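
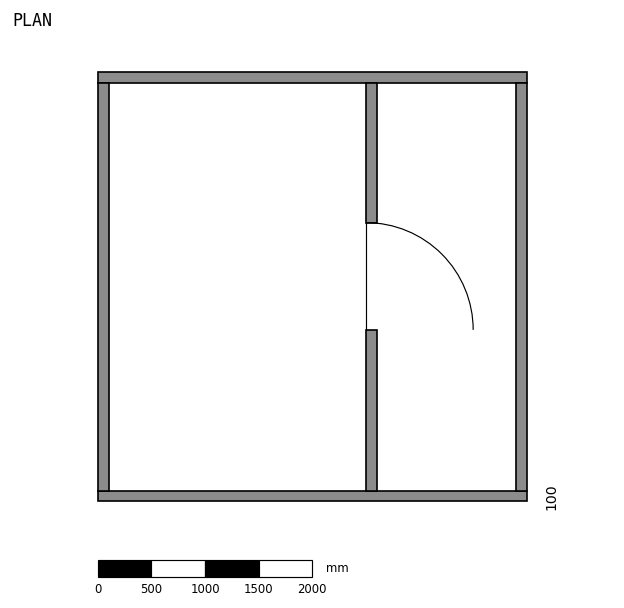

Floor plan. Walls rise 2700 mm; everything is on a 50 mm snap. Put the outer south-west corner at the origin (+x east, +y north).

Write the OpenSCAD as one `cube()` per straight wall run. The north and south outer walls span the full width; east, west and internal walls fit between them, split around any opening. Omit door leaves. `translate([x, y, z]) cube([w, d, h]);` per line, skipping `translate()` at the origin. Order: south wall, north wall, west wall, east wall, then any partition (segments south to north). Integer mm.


cube([4000, 100, 2700]);
translate([0, 3900, 0]) cube([4000, 100, 2700]);
translate([0, 100, 0]) cube([100, 3800, 2700]);
translate([3900, 100, 0]) cube([100, 3800, 2700]);
translate([2500, 100, 0]) cube([100, 1500, 2700]);
translate([2500, 2600, 0]) cube([100, 1300, 2700]);


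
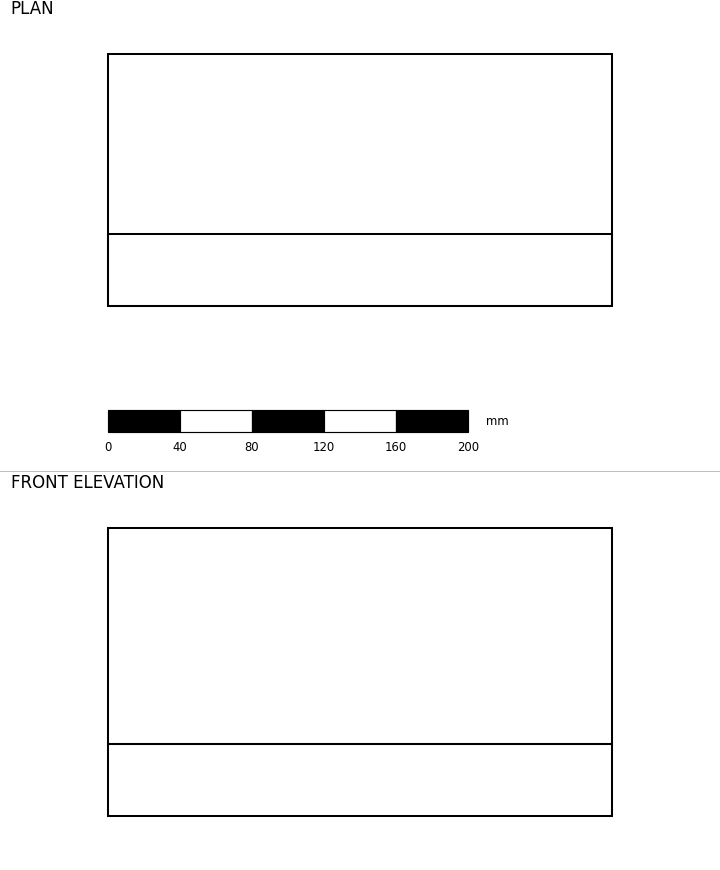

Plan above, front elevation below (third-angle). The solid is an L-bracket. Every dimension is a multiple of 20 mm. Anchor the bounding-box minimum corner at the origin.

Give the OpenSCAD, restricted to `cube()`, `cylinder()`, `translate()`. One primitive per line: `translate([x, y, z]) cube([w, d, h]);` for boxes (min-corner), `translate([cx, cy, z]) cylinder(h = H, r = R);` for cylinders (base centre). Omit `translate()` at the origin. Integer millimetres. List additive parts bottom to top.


cube([280, 140, 40]);
translate([0, 0, 40]) cube([280, 40, 120]);


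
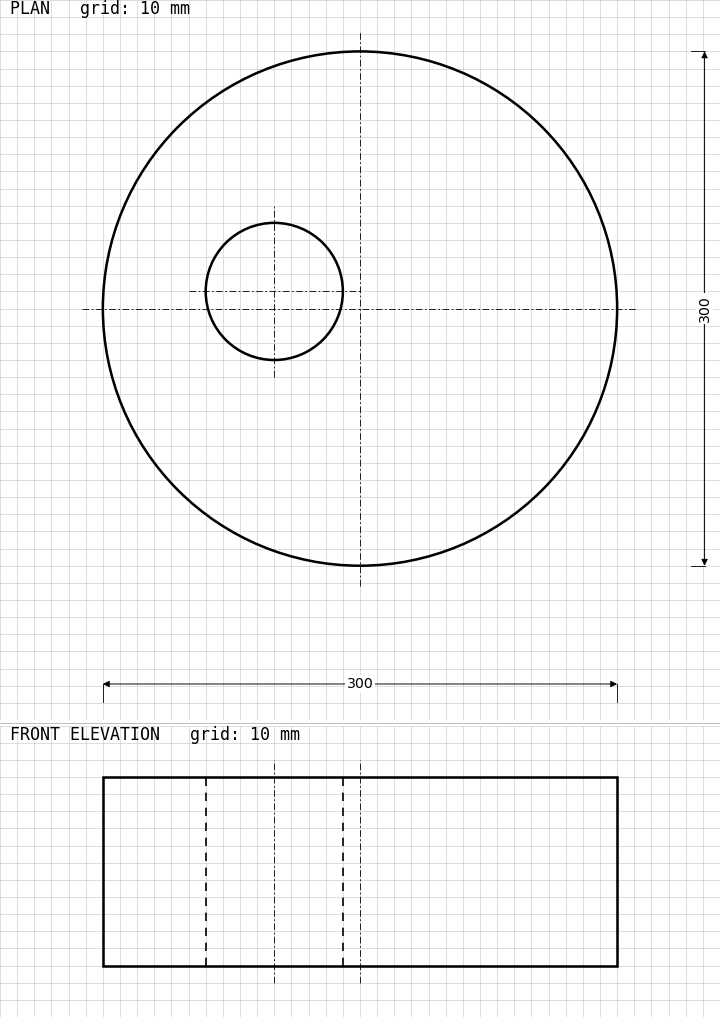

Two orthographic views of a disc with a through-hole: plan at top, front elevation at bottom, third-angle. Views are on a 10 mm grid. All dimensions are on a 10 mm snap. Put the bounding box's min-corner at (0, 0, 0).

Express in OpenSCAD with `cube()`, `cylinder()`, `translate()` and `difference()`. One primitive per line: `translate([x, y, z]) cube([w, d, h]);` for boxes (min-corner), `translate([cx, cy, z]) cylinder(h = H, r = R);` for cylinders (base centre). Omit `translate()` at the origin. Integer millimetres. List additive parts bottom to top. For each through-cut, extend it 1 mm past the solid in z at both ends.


difference() {
  translate([150, 150, 0]) cylinder(h = 110, r = 150);
  translate([100, 160, -1]) cylinder(h = 112, r = 40);
}


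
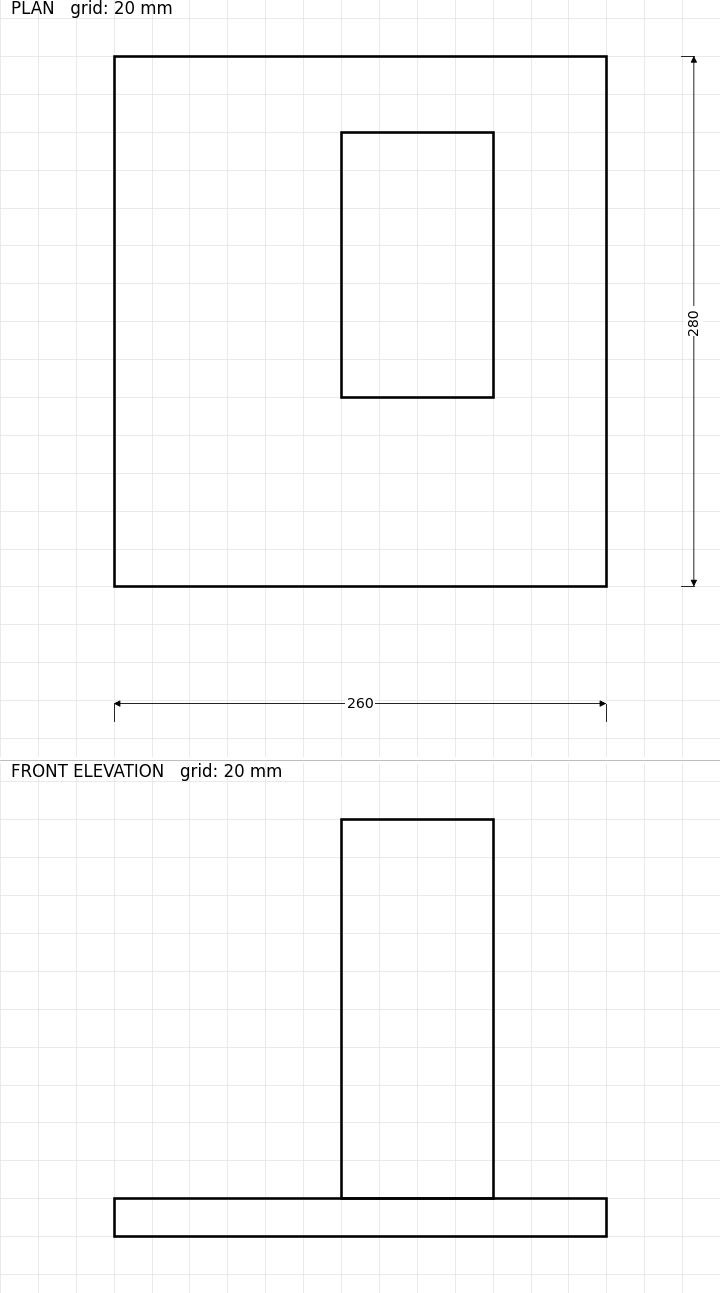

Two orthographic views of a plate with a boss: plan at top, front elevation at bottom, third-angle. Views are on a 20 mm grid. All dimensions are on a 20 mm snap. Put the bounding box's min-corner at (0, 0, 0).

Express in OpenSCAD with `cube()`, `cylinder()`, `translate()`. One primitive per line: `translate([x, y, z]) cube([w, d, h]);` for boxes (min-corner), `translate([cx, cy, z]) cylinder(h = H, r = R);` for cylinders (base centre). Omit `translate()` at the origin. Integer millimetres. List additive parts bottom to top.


cube([260, 280, 20]);
translate([120, 100, 20]) cube([80, 140, 200]);


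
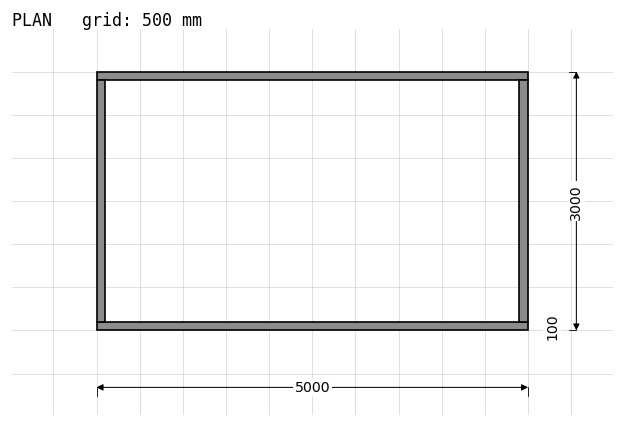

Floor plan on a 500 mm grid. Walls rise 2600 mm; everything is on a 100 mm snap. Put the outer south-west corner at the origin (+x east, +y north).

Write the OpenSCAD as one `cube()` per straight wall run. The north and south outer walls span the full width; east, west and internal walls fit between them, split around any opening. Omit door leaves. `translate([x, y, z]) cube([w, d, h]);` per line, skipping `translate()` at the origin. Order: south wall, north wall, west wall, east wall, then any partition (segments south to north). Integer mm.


cube([5000, 100, 2600]);
translate([0, 2900, 0]) cube([5000, 100, 2600]);
translate([0, 100, 0]) cube([100, 2800, 2600]);
translate([4900, 100, 0]) cube([100, 2800, 2600]);


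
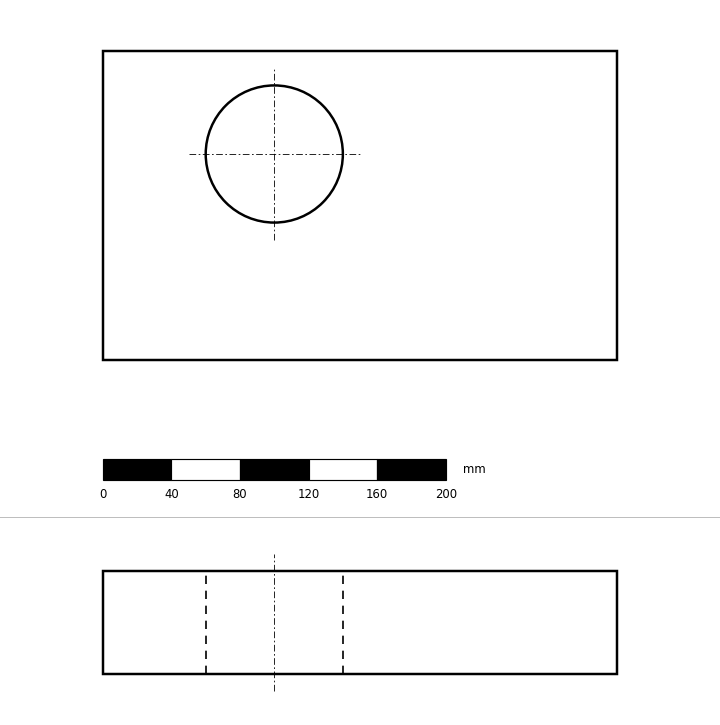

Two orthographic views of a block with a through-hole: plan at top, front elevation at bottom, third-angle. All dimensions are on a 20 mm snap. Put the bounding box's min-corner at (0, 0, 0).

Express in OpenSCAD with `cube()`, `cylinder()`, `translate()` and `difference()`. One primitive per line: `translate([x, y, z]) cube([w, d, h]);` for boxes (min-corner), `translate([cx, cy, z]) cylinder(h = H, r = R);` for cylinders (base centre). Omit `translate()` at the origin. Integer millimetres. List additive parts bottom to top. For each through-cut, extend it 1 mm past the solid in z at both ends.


difference() {
  cube([300, 180, 60]);
  translate([100, 120, -1]) cylinder(h = 62, r = 40);
}


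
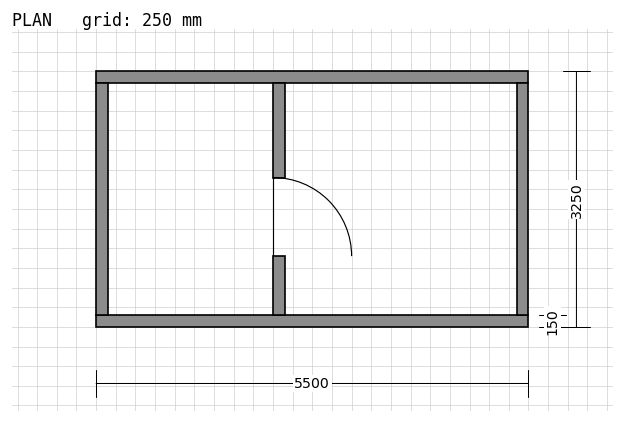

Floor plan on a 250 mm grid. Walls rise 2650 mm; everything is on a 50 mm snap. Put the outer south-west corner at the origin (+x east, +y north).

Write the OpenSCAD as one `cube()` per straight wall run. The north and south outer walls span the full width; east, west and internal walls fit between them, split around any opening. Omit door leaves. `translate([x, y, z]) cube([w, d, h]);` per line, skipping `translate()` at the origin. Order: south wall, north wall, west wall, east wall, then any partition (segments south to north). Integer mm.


cube([5500, 150, 2650]);
translate([0, 3100, 0]) cube([5500, 150, 2650]);
translate([0, 150, 0]) cube([150, 2950, 2650]);
translate([5350, 150, 0]) cube([150, 2950, 2650]);
translate([2250, 150, 0]) cube([150, 750, 2650]);
translate([2250, 1900, 0]) cube([150, 1200, 2650]);


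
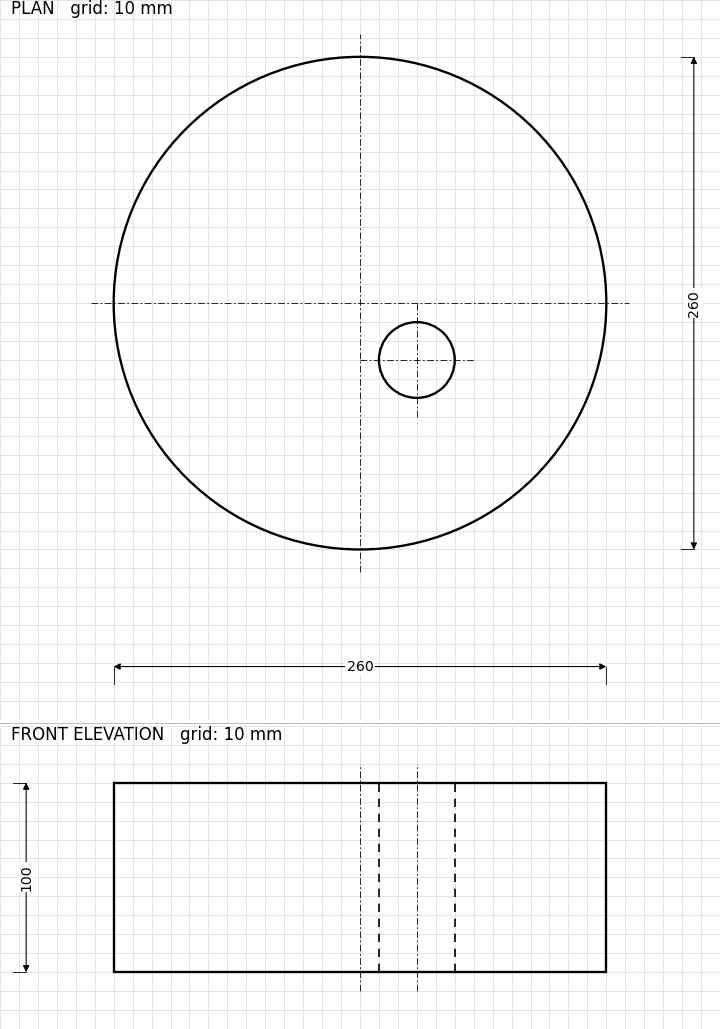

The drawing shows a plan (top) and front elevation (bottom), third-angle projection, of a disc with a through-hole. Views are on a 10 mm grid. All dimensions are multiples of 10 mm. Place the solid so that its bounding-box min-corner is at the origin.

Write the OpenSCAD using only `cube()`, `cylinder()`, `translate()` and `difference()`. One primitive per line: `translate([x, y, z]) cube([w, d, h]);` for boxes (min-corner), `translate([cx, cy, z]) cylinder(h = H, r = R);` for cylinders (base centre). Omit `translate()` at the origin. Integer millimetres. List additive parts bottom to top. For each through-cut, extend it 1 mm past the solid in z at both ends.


difference() {
  translate([130, 130, 0]) cylinder(h = 100, r = 130);
  translate([160, 100, -1]) cylinder(h = 102, r = 20);
}


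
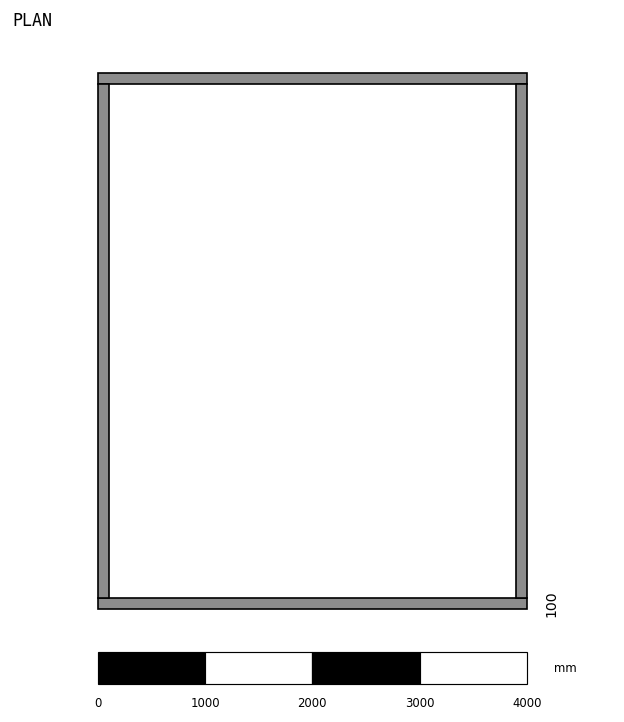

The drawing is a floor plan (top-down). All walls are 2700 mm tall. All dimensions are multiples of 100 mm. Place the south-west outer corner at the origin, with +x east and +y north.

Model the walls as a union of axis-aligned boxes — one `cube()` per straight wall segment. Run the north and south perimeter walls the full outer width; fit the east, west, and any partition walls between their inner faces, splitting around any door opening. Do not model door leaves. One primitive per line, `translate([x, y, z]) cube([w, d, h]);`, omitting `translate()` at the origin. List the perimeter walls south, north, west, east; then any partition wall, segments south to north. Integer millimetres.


cube([4000, 100, 2700]);
translate([0, 4900, 0]) cube([4000, 100, 2700]);
translate([0, 100, 0]) cube([100, 4800, 2700]);
translate([3900, 100, 0]) cube([100, 4800, 2700]);


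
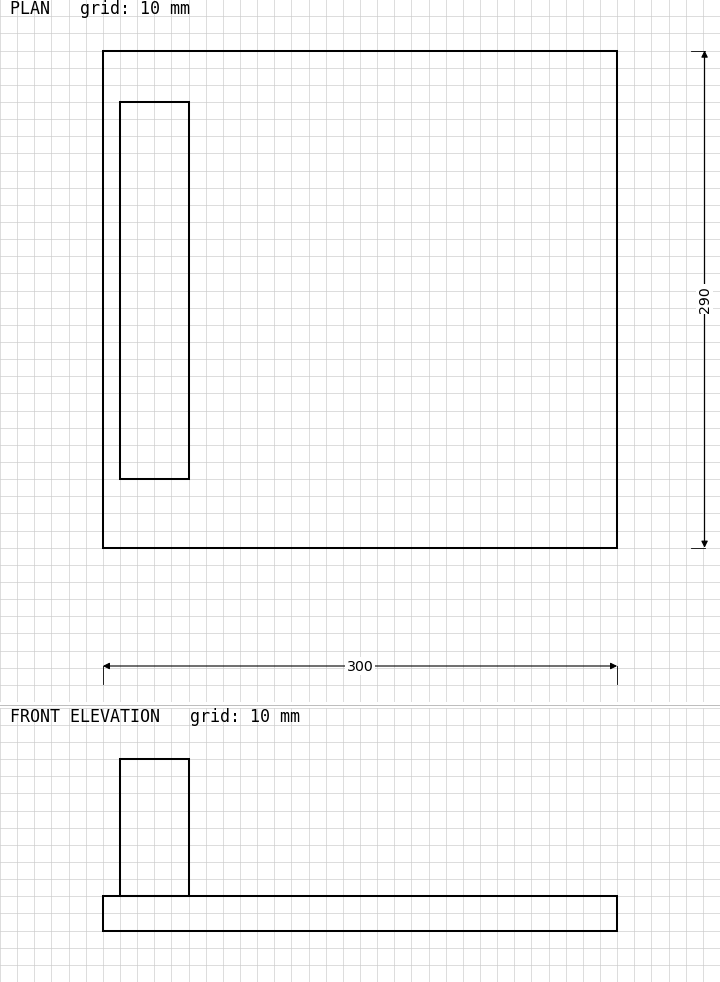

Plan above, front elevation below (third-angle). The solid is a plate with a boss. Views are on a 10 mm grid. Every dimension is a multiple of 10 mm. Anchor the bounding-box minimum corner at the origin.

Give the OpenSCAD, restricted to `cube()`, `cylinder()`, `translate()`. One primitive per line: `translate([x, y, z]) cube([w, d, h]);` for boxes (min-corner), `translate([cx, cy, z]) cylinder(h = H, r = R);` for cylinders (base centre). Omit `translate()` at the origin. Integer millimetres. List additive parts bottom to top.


cube([300, 290, 20]);
translate([10, 40, 20]) cube([40, 220, 80]);


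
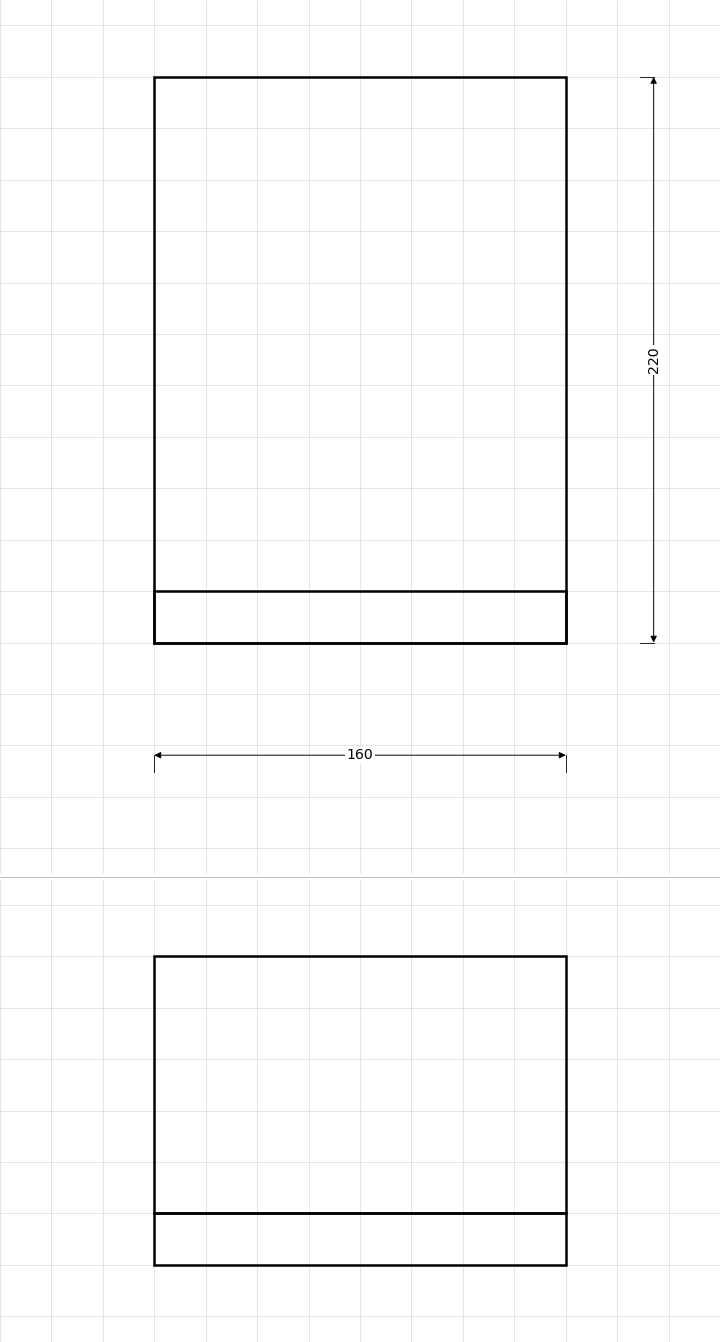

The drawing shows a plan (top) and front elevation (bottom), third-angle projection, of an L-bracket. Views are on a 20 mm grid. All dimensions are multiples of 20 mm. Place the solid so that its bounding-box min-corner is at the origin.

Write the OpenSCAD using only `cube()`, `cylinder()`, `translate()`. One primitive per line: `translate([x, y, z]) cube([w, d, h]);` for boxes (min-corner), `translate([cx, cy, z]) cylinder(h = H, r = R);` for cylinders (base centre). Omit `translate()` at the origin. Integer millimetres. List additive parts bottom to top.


cube([160, 220, 20]);
translate([0, 0, 20]) cube([160, 20, 100]);


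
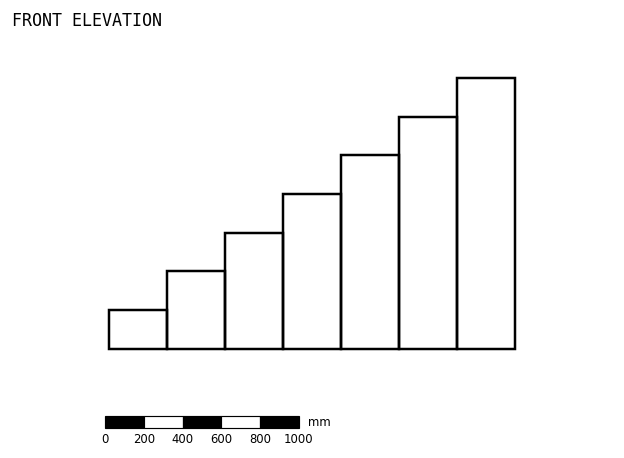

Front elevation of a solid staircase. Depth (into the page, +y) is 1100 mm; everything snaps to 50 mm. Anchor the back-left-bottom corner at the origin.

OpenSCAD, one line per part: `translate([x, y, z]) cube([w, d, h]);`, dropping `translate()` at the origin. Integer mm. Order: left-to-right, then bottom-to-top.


cube([300, 1100, 200]);
translate([300, 0, 0]) cube([300, 1100, 400]);
translate([600, 0, 0]) cube([300, 1100, 600]);
translate([900, 0, 0]) cube([300, 1100, 800]);
translate([1200, 0, 0]) cube([300, 1100, 1000]);
translate([1500, 0, 0]) cube([300, 1100, 1200]);
translate([1800, 0, 0]) cube([300, 1100, 1400]);


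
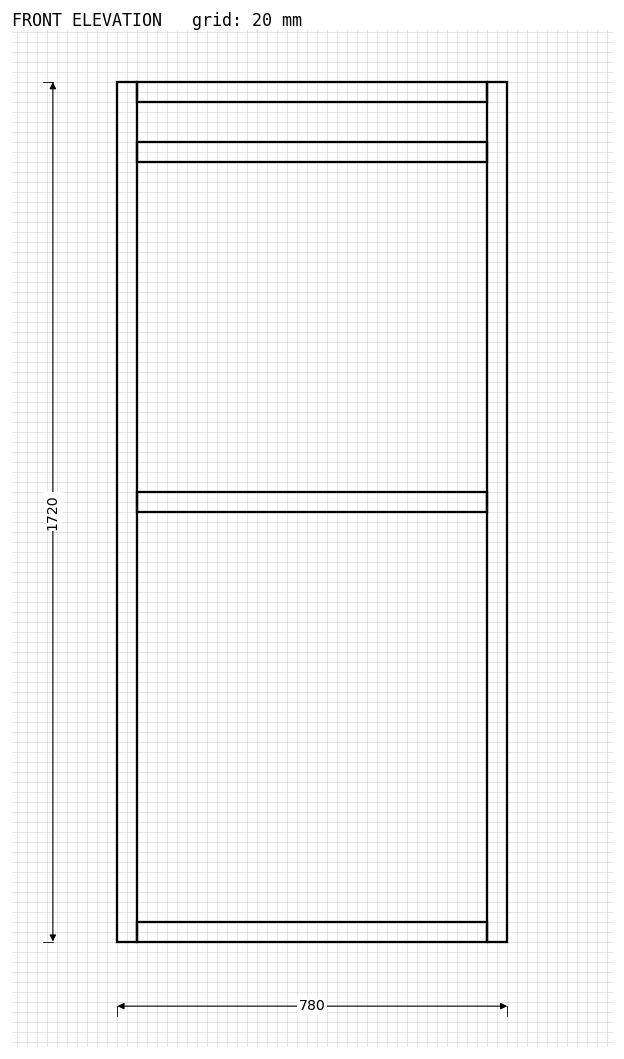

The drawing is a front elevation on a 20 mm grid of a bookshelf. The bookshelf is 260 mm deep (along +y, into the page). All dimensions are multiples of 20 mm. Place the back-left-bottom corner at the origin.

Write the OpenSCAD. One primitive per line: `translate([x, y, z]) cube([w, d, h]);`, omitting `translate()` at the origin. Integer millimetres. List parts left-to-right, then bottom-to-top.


cube([40, 260, 1720]);
translate([40, 0, 0]) cube([700, 260, 40]);
translate([40, 0, 860]) cube([700, 260, 40]);
translate([40, 0, 1560]) cube([700, 260, 40]);
translate([40, 0, 1680]) cube([700, 260, 40]);
translate([740, 0, 0]) cube([40, 260, 1720]);


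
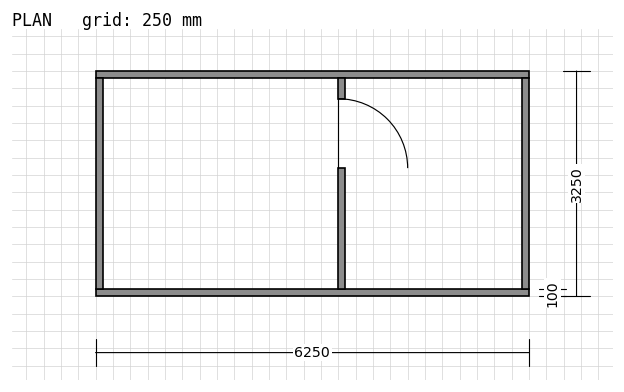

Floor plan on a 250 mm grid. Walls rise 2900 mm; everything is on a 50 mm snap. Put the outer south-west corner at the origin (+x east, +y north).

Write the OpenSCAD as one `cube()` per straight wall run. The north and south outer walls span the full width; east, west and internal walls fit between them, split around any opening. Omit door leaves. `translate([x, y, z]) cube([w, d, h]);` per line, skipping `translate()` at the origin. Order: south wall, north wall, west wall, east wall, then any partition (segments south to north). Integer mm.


cube([6250, 100, 2900]);
translate([0, 3150, 0]) cube([6250, 100, 2900]);
translate([0, 100, 0]) cube([100, 3050, 2900]);
translate([6150, 100, 0]) cube([100, 3050, 2900]);
translate([3500, 100, 0]) cube([100, 1750, 2900]);
translate([3500, 2850, 0]) cube([100, 300, 2900]);


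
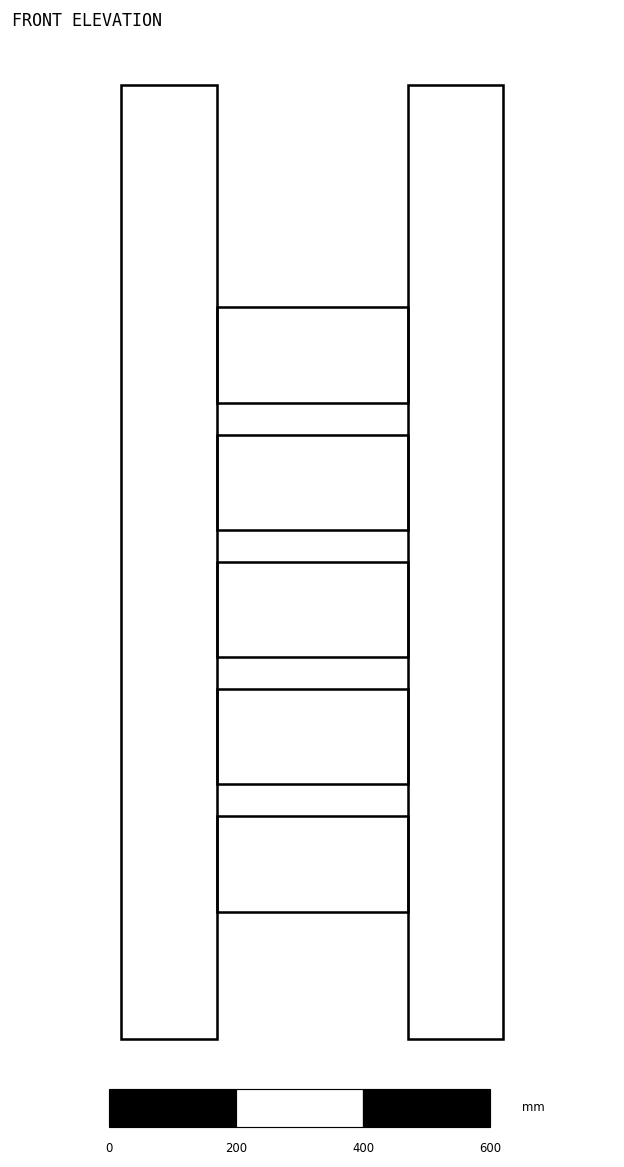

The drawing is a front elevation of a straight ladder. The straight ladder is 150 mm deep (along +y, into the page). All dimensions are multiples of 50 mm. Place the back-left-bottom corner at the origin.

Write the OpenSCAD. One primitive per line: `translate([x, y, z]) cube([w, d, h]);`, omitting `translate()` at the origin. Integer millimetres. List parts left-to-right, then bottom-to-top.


cube([150, 150, 1500]);
translate([150, 0, 200]) cube([300, 150, 150]);
translate([150, 0, 400]) cube([300, 150, 150]);
translate([150, 0, 600]) cube([300, 150, 150]);
translate([150, 0, 800]) cube([300, 150, 150]);
translate([150, 0, 1000]) cube([300, 150, 150]);
translate([450, 0, 0]) cube([150, 150, 1500]);


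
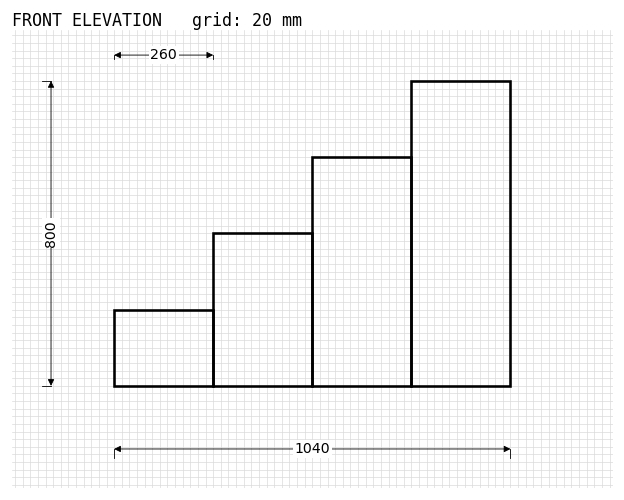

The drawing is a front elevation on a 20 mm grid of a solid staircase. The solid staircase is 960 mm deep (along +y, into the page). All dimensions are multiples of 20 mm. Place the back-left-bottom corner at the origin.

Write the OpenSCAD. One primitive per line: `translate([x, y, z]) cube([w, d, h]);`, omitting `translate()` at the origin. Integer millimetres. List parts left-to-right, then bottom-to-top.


cube([260, 960, 200]);
translate([260, 0, 0]) cube([260, 960, 400]);
translate([520, 0, 0]) cube([260, 960, 600]);
translate([780, 0, 0]) cube([260, 960, 800]);


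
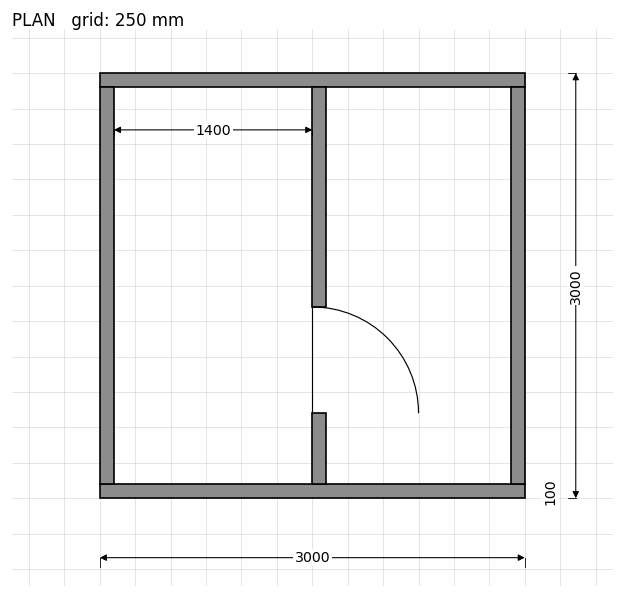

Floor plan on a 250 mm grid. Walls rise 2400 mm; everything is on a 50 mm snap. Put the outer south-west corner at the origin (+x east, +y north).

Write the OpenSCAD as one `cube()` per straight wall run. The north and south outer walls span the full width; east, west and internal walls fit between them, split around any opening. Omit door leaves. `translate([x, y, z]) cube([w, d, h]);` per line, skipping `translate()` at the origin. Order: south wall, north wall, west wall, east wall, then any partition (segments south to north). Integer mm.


cube([3000, 100, 2400]);
translate([0, 2900, 0]) cube([3000, 100, 2400]);
translate([0, 100, 0]) cube([100, 2800, 2400]);
translate([2900, 100, 0]) cube([100, 2800, 2400]);
translate([1500, 100, 0]) cube([100, 500, 2400]);
translate([1500, 1350, 0]) cube([100, 1550, 2400]);


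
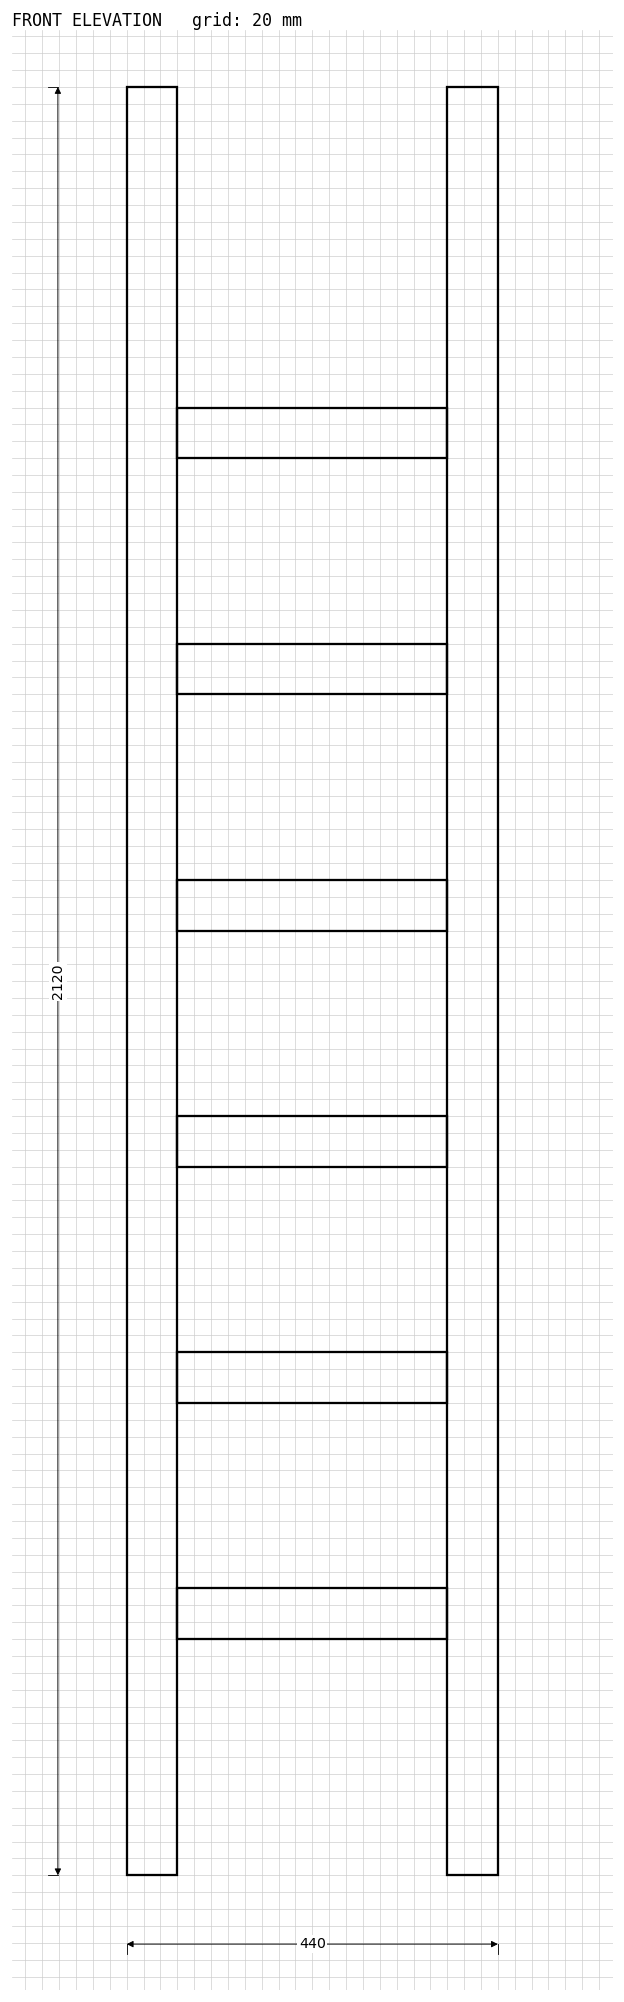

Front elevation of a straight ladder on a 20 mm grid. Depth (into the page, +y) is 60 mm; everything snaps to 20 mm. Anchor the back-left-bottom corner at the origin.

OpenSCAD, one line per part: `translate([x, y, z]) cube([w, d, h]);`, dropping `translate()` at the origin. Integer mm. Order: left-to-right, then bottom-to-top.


cube([60, 60, 2120]);
translate([60, 0, 280]) cube([320, 60, 60]);
translate([60, 0, 560]) cube([320, 60, 60]);
translate([60, 0, 840]) cube([320, 60, 60]);
translate([60, 0, 1120]) cube([320, 60, 60]);
translate([60, 0, 1400]) cube([320, 60, 60]);
translate([60, 0, 1680]) cube([320, 60, 60]);
translate([380, 0, 0]) cube([60, 60, 2120]);


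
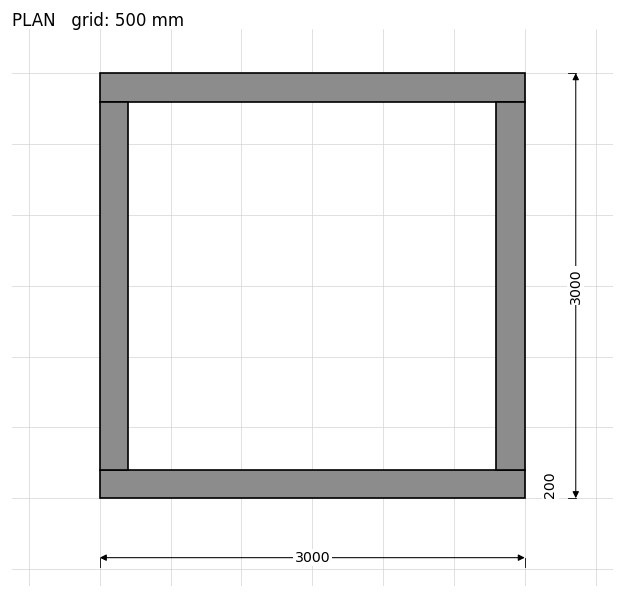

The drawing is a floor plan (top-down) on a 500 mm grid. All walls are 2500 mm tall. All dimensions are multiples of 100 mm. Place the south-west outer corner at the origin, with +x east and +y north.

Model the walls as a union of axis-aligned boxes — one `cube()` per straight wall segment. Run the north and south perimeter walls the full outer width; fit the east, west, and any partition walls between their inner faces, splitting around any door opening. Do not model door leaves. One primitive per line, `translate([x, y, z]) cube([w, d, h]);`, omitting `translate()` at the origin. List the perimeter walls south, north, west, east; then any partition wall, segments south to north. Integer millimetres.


cube([3000, 200, 2500]);
translate([0, 2800, 0]) cube([3000, 200, 2500]);
translate([0, 200, 0]) cube([200, 2600, 2500]);
translate([2800, 200, 0]) cube([200, 2600, 2500]);


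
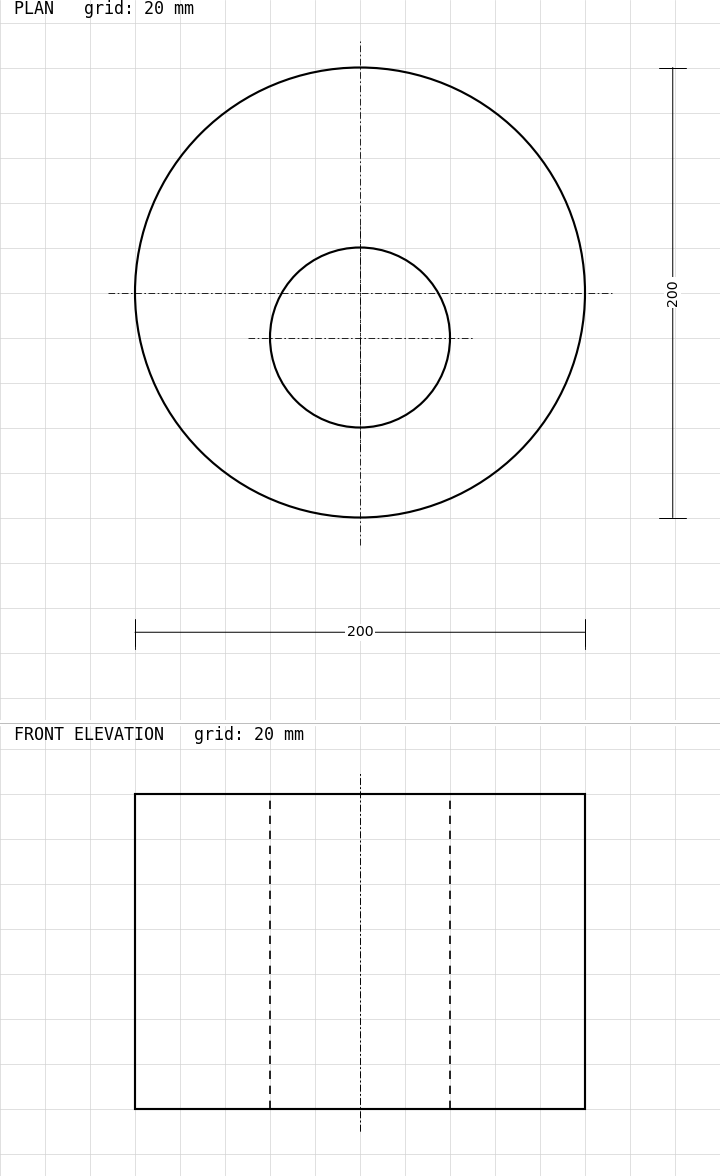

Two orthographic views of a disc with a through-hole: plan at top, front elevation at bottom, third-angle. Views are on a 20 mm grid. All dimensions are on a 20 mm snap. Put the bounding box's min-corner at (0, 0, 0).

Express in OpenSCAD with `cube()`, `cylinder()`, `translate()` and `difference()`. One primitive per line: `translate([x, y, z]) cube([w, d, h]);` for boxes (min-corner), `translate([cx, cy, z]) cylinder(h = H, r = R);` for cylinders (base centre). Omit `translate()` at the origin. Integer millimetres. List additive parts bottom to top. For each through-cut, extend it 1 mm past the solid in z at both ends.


difference() {
  translate([100, 100, 0]) cylinder(h = 140, r = 100);
  translate([100, 80, -1]) cylinder(h = 142, r = 40);
}


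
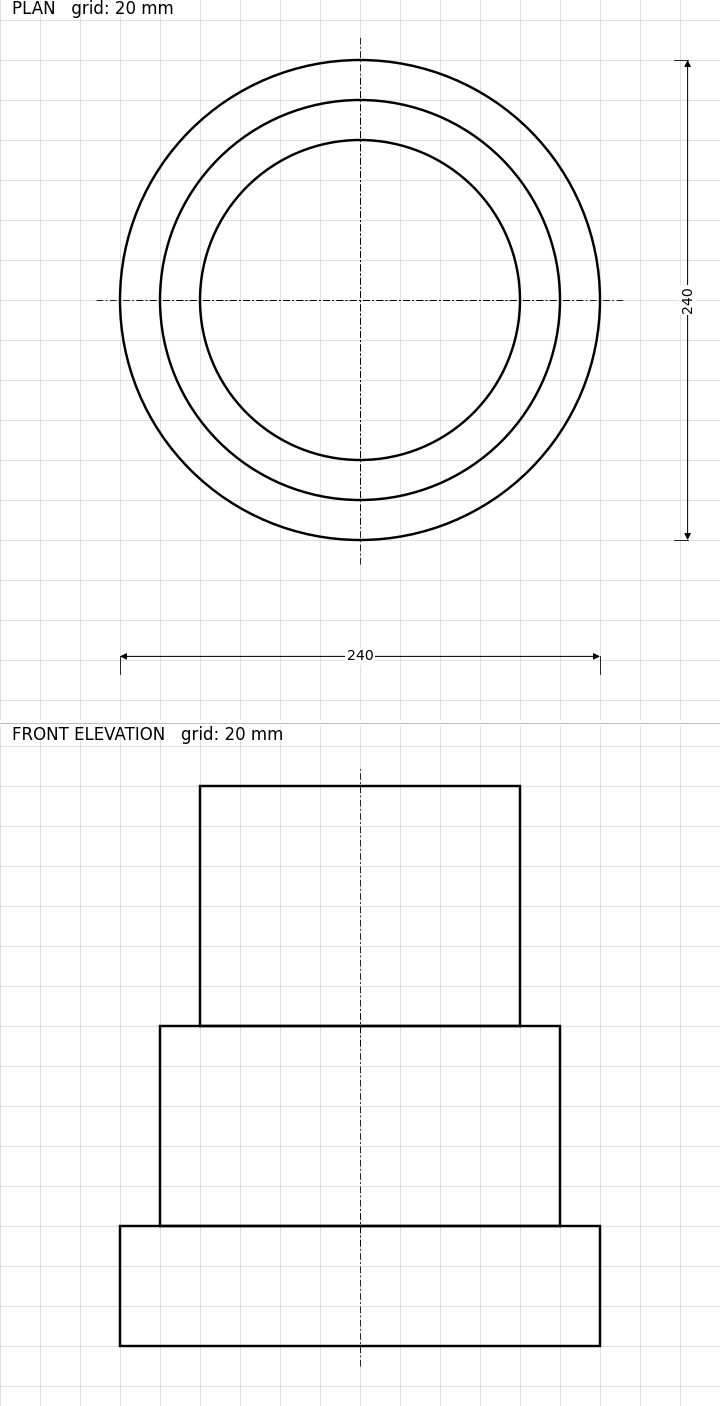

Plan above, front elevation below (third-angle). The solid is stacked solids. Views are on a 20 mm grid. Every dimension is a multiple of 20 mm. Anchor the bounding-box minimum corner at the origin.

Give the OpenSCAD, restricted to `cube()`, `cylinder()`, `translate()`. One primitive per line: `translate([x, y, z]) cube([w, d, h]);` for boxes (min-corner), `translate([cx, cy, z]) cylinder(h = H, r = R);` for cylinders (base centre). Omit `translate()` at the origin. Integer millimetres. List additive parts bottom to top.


translate([120, 120, 0]) cylinder(h = 60, r = 120);
translate([120, 120, 60]) cylinder(h = 100, r = 100);
translate([120, 120, 160]) cylinder(h = 120, r = 80);


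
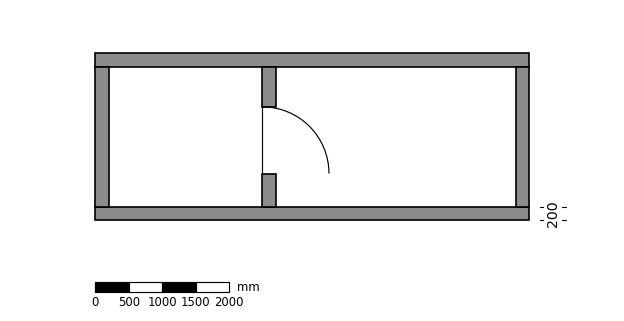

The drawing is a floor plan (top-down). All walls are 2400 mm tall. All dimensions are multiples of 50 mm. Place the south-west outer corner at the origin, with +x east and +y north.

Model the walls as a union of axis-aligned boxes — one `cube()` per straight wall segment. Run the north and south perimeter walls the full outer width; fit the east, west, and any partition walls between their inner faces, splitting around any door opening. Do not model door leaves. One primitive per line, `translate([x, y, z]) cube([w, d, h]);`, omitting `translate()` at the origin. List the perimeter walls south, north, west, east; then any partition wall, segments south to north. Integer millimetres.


cube([6500, 200, 2400]);
translate([0, 2300, 0]) cube([6500, 200, 2400]);
translate([0, 200, 0]) cube([200, 2100, 2400]);
translate([6300, 200, 0]) cube([200, 2100, 2400]);
translate([2500, 200, 0]) cube([200, 500, 2400]);
translate([2500, 1700, 0]) cube([200, 600, 2400]);


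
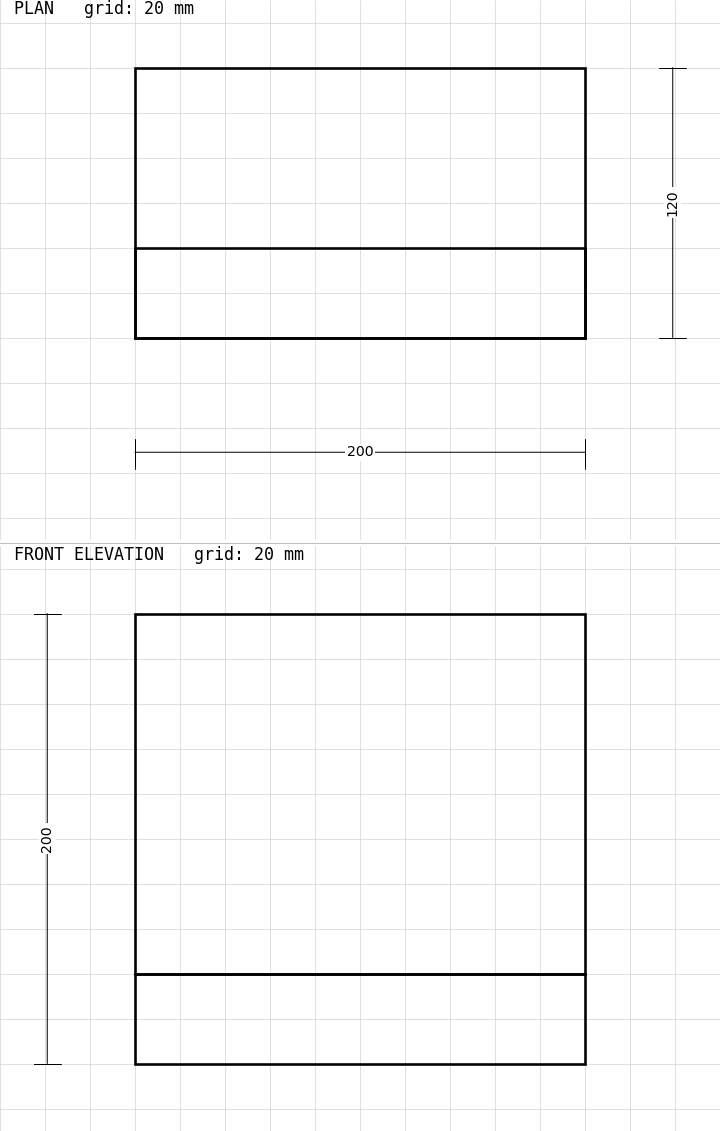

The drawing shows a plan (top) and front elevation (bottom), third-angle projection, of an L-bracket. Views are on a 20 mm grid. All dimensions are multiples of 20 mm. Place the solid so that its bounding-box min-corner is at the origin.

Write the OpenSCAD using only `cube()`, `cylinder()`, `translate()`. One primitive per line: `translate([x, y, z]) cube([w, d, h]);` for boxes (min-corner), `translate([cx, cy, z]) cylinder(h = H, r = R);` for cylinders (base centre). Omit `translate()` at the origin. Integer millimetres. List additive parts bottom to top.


cube([200, 120, 40]);
translate([0, 0, 40]) cube([200, 40, 160]);


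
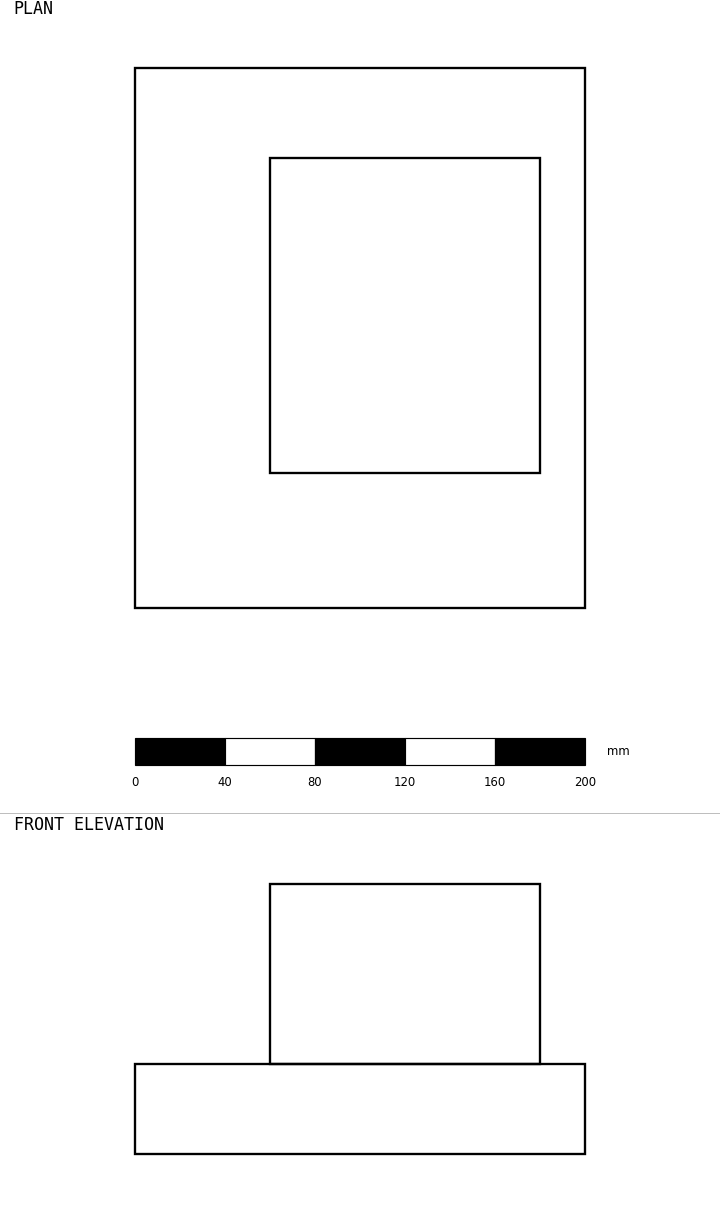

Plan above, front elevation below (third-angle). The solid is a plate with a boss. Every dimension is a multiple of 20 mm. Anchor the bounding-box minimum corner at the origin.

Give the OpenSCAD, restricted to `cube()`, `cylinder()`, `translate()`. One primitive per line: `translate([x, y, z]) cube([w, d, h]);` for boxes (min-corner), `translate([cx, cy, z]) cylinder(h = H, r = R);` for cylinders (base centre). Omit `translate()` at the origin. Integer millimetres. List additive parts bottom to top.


cube([200, 240, 40]);
translate([60, 60, 40]) cube([120, 140, 80]);


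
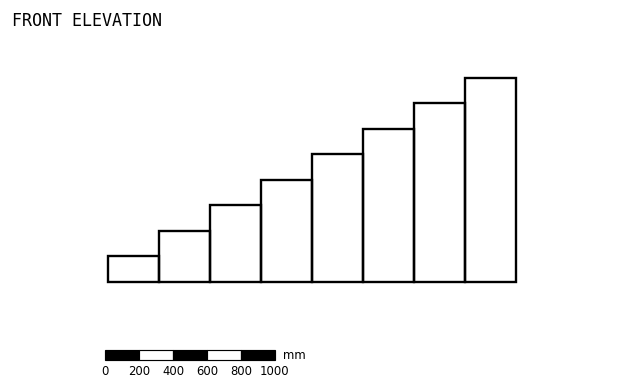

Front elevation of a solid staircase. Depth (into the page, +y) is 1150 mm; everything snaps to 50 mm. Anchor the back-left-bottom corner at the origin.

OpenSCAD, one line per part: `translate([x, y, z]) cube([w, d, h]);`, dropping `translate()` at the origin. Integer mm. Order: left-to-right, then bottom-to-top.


cube([300, 1150, 150]);
translate([300, 0, 0]) cube([300, 1150, 300]);
translate([600, 0, 0]) cube([300, 1150, 450]);
translate([900, 0, 0]) cube([300, 1150, 600]);
translate([1200, 0, 0]) cube([300, 1150, 750]);
translate([1500, 0, 0]) cube([300, 1150, 900]);
translate([1800, 0, 0]) cube([300, 1150, 1050]);
translate([2100, 0, 0]) cube([300, 1150, 1200]);


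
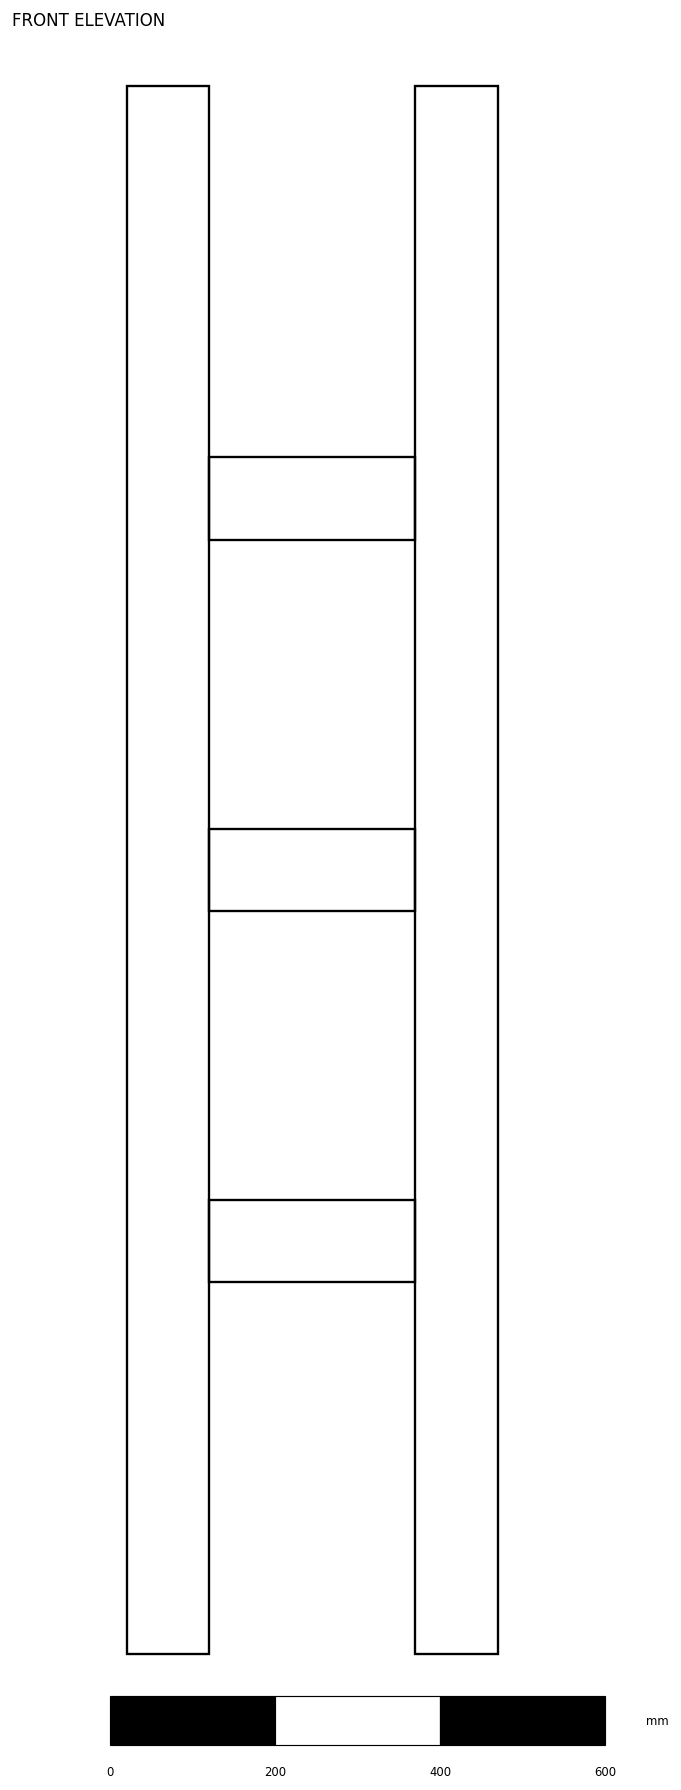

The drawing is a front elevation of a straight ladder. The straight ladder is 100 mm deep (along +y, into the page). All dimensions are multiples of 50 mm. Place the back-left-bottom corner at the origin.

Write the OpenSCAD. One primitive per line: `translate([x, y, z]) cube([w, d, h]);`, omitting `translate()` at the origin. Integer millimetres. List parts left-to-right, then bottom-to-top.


cube([100, 100, 1900]);
translate([100, 0, 450]) cube([250, 100, 100]);
translate([100, 0, 900]) cube([250, 100, 100]);
translate([100, 0, 1350]) cube([250, 100, 100]);
translate([350, 0, 0]) cube([100, 100, 1900]);


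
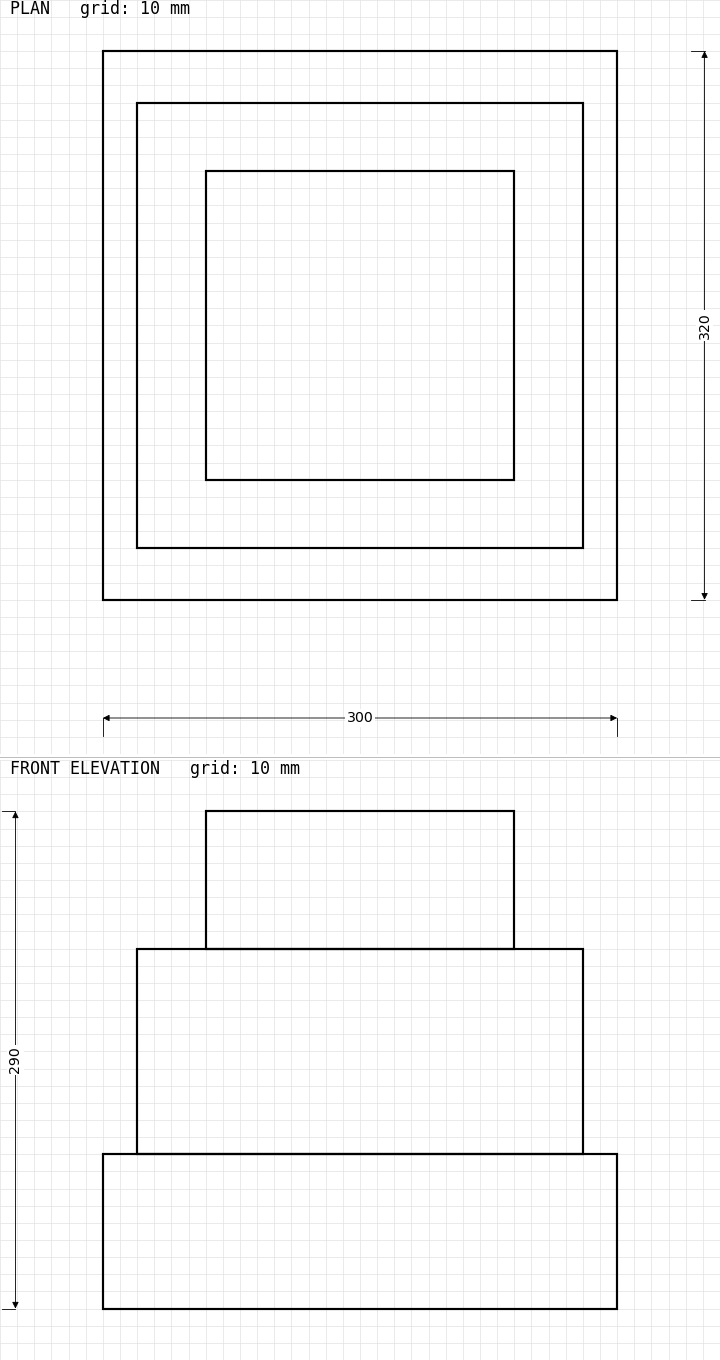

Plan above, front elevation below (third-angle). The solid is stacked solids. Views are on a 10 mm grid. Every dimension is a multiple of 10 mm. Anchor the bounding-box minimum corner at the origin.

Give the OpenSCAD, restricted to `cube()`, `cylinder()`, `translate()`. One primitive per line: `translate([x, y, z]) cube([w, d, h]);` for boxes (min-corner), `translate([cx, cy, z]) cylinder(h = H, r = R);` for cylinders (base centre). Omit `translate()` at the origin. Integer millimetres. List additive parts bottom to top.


cube([300, 320, 90]);
translate([20, 30, 90]) cube([260, 260, 120]);
translate([60, 70, 210]) cube([180, 180, 80]);


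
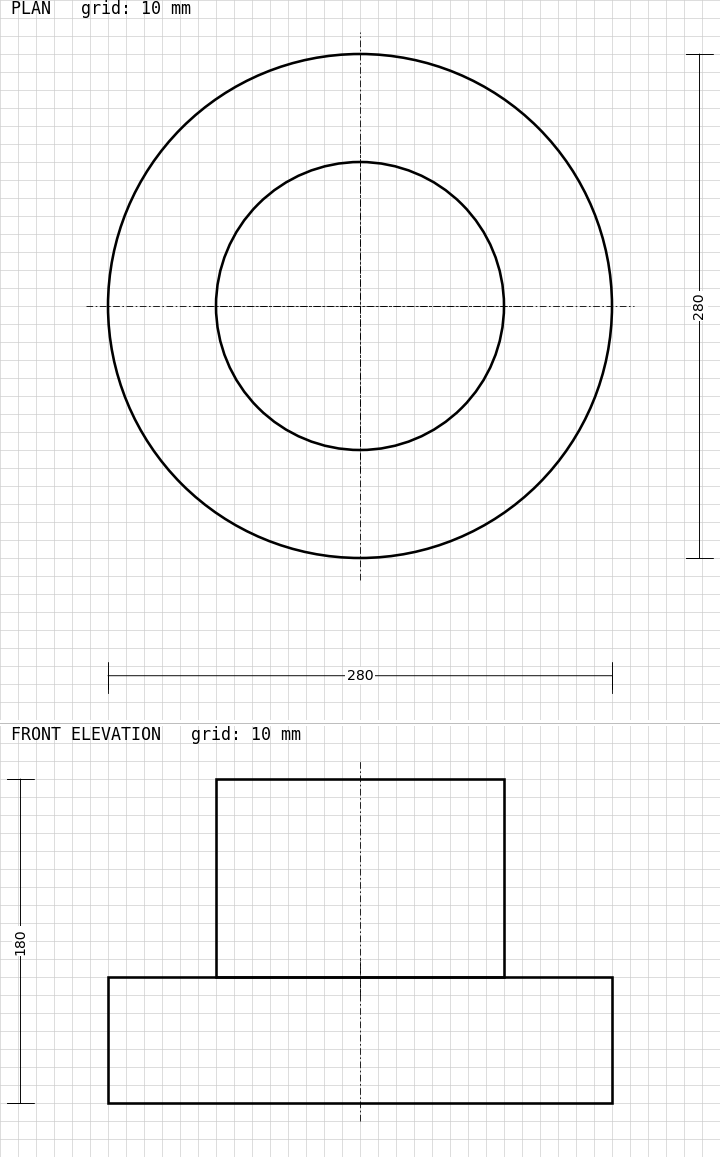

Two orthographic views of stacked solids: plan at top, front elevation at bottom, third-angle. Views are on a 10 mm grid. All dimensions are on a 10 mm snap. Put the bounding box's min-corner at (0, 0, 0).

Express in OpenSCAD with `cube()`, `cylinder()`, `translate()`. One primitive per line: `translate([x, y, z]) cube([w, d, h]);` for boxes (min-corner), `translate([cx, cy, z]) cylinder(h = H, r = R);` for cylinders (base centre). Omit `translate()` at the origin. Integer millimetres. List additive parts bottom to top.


translate([140, 140, 0]) cylinder(h = 70, r = 140);
translate([140, 140, 70]) cylinder(h = 110, r = 80);


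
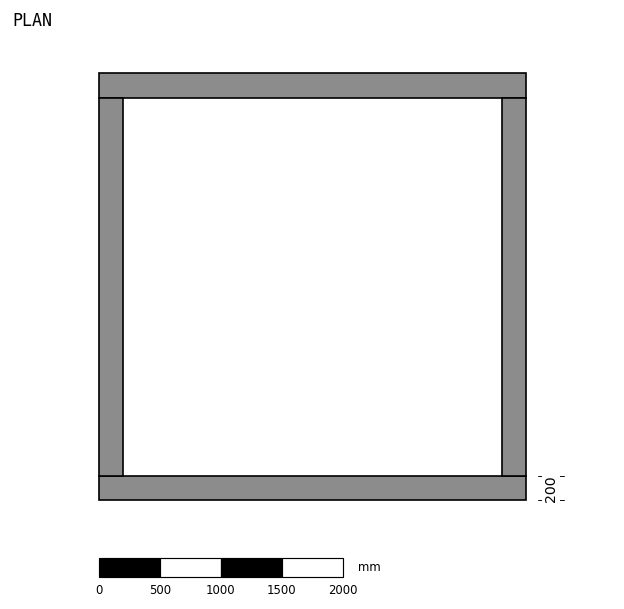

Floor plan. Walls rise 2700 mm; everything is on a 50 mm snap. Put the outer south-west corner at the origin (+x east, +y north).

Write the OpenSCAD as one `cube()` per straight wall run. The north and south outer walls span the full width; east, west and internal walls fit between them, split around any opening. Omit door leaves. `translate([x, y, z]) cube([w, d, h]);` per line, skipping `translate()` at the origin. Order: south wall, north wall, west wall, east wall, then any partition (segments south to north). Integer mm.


cube([3500, 200, 2700]);
translate([0, 3300, 0]) cube([3500, 200, 2700]);
translate([0, 200, 0]) cube([200, 3100, 2700]);
translate([3300, 200, 0]) cube([200, 3100, 2700]);


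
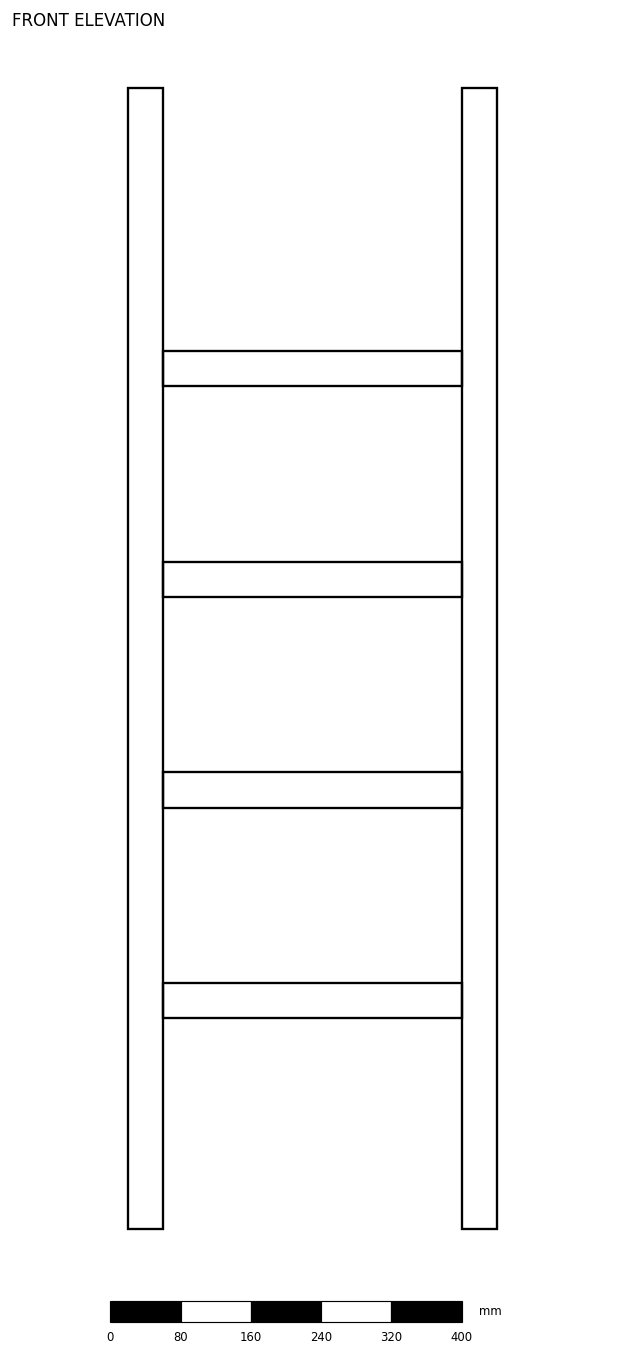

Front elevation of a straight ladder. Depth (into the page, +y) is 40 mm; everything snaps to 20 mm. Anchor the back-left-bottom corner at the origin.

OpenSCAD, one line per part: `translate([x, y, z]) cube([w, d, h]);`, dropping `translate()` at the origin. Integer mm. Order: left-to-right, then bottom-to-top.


cube([40, 40, 1300]);
translate([40, 0, 240]) cube([340, 40, 40]);
translate([40, 0, 480]) cube([340, 40, 40]);
translate([40, 0, 720]) cube([340, 40, 40]);
translate([40, 0, 960]) cube([340, 40, 40]);
translate([380, 0, 0]) cube([40, 40, 1300]);


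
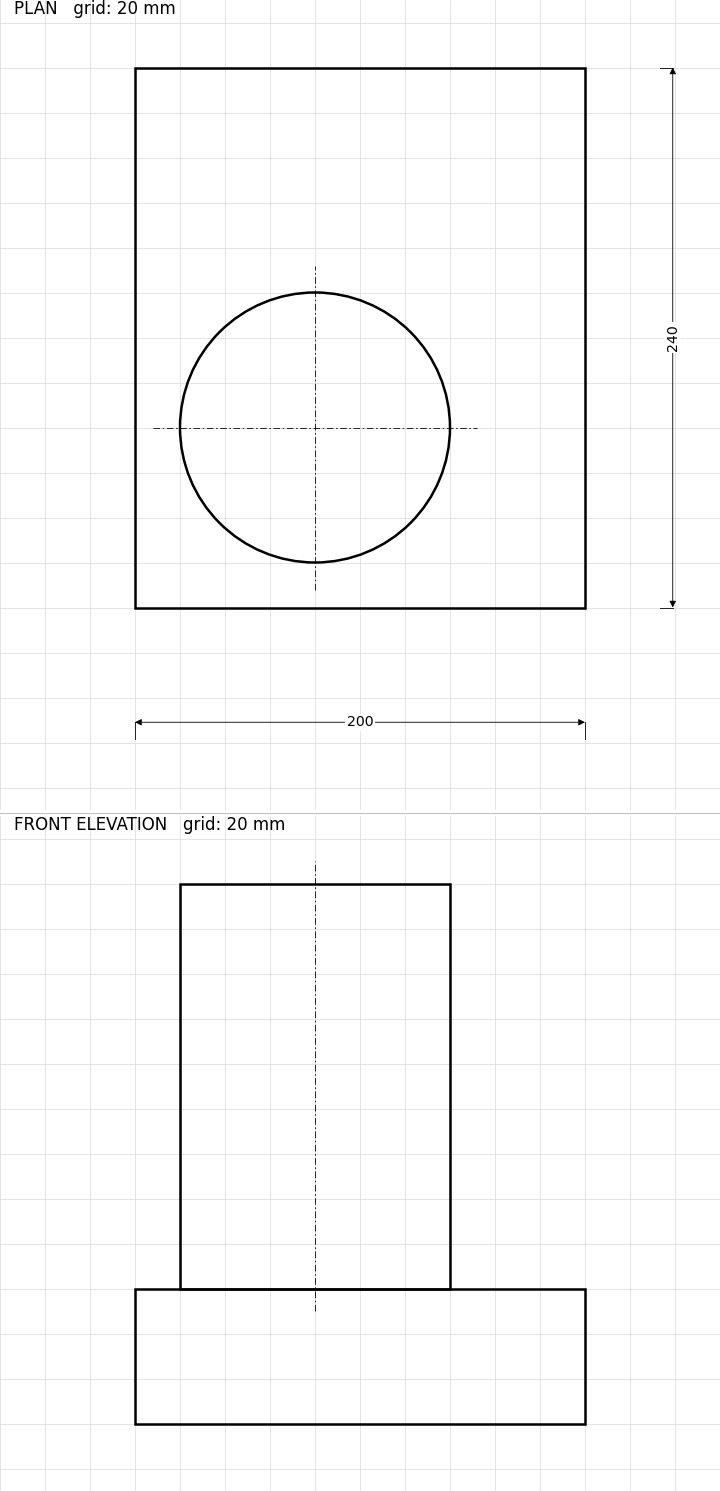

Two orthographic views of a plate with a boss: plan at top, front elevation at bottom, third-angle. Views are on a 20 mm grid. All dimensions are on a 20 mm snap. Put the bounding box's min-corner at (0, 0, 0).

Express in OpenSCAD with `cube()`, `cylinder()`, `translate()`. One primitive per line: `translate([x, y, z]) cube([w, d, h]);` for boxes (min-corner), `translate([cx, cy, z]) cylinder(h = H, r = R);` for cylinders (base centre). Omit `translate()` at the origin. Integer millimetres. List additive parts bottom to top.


cube([200, 240, 60]);
translate([80, 80, 60]) cylinder(h = 180, r = 60);


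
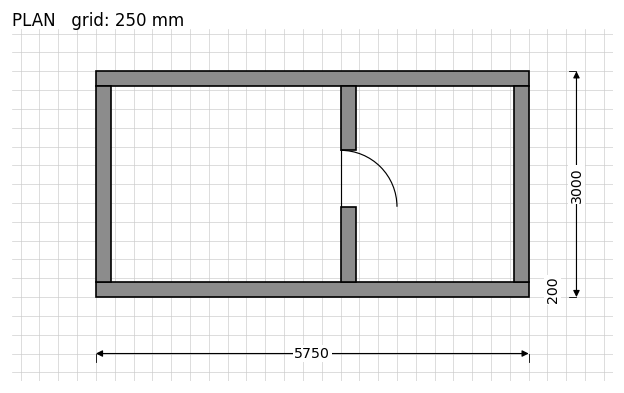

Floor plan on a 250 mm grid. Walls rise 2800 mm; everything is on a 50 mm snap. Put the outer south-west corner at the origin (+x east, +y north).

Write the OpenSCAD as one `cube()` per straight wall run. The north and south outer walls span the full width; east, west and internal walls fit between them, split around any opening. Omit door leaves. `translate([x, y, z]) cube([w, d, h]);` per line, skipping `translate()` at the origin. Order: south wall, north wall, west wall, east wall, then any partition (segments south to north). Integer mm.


cube([5750, 200, 2800]);
translate([0, 2800, 0]) cube([5750, 200, 2800]);
translate([0, 200, 0]) cube([200, 2600, 2800]);
translate([5550, 200, 0]) cube([200, 2600, 2800]);
translate([3250, 200, 0]) cube([200, 1000, 2800]);
translate([3250, 1950, 0]) cube([200, 850, 2800]);


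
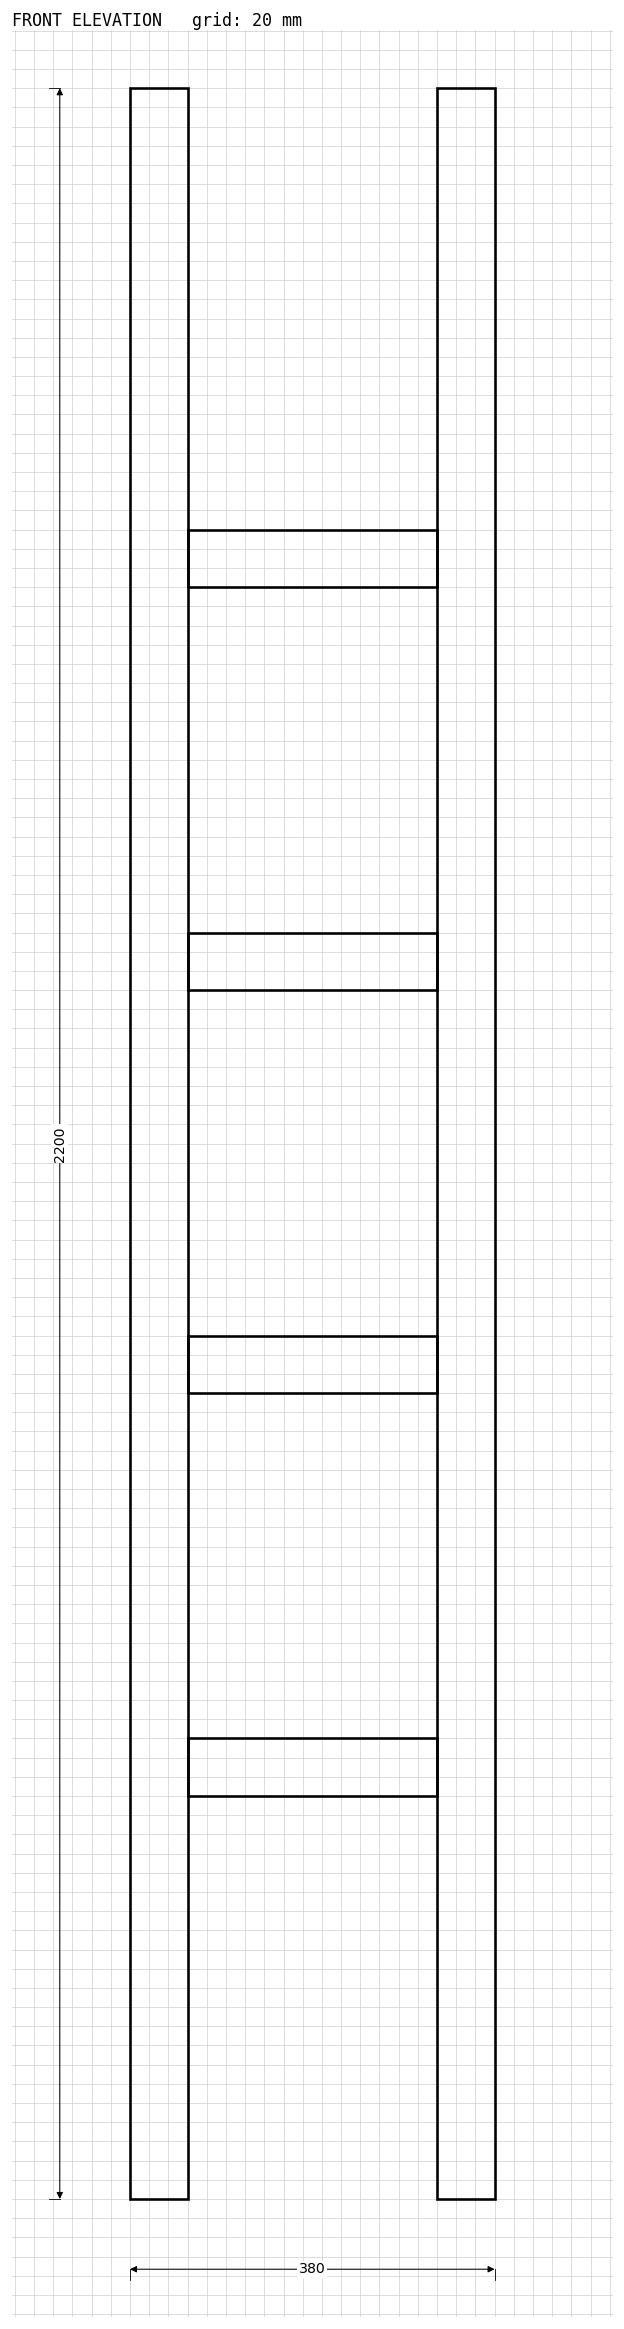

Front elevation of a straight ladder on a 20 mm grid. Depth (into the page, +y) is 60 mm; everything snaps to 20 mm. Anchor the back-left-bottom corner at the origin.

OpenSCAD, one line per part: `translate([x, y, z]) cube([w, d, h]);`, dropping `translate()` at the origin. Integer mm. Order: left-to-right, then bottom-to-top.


cube([60, 60, 2200]);
translate([60, 0, 420]) cube([260, 60, 60]);
translate([60, 0, 840]) cube([260, 60, 60]);
translate([60, 0, 1260]) cube([260, 60, 60]);
translate([60, 0, 1680]) cube([260, 60, 60]);
translate([320, 0, 0]) cube([60, 60, 2200]);


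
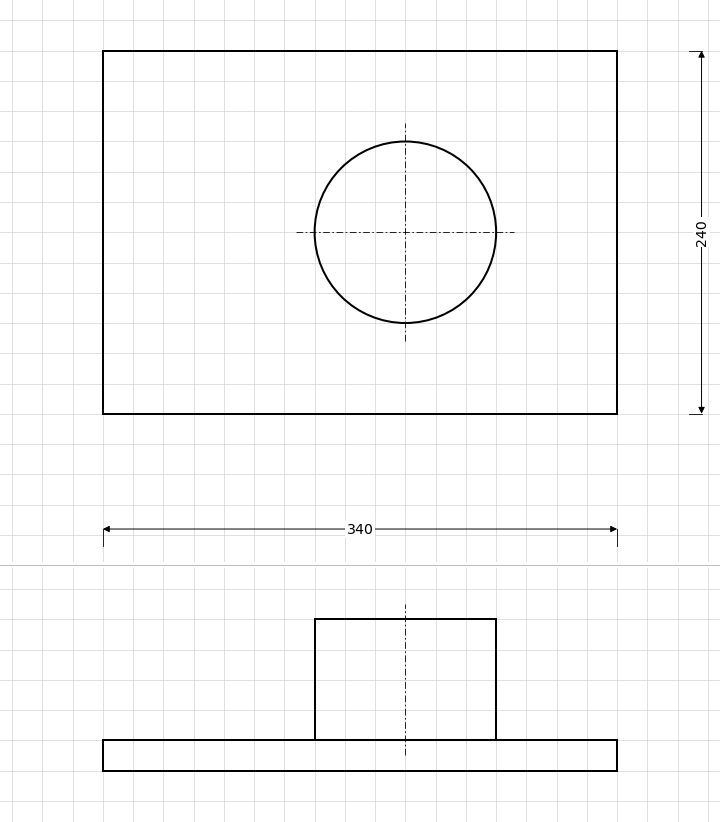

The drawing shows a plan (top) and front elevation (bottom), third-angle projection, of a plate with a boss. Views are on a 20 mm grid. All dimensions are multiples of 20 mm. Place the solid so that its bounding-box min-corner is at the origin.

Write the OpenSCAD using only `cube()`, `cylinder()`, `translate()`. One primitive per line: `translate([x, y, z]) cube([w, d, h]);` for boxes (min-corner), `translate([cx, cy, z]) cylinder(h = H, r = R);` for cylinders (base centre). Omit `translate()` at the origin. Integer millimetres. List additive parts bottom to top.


cube([340, 240, 20]);
translate([200, 120, 20]) cylinder(h = 80, r = 60);
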